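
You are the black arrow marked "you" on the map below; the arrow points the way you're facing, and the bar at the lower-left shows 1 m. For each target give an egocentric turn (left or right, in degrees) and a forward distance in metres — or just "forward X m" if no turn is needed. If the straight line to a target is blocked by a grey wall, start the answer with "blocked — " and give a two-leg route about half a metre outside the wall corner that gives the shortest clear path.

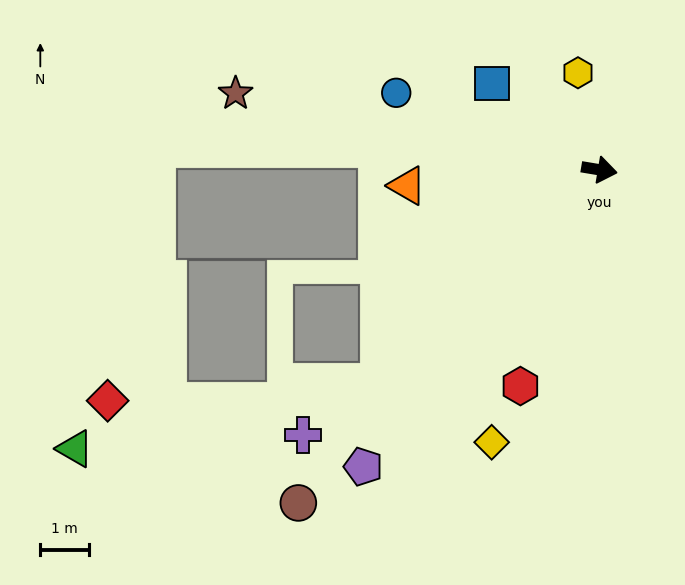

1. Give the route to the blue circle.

turn left 169°, forward 4.5 m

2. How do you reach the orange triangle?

turn right 166°, forward 4.0 m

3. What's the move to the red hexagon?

turn right 101°, forward 4.7 m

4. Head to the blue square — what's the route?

turn left 151°, forward 2.8 m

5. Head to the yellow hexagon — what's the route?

turn left 112°, forward 2.0 m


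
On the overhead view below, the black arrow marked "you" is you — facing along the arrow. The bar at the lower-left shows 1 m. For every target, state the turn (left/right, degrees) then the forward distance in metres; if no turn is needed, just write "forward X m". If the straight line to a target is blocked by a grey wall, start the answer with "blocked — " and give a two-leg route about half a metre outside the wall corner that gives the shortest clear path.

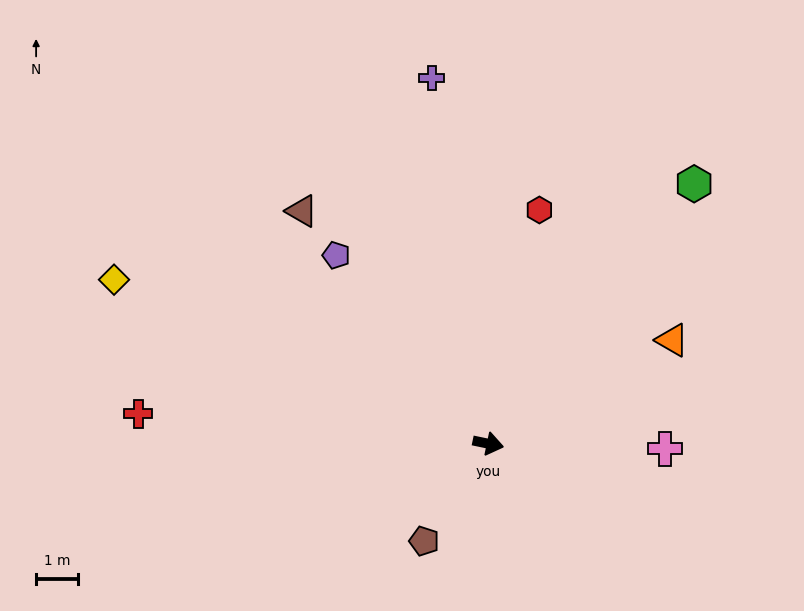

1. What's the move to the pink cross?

turn left 10°, forward 4.2 m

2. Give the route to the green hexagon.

turn left 63°, forward 7.9 m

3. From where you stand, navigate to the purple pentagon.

turn left 141°, forward 5.8 m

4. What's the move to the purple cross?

turn left 111°, forward 8.8 m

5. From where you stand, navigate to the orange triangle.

turn left 41°, forward 5.0 m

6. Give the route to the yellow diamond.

turn left 168°, forward 9.7 m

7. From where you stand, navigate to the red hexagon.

turn left 89°, forward 5.7 m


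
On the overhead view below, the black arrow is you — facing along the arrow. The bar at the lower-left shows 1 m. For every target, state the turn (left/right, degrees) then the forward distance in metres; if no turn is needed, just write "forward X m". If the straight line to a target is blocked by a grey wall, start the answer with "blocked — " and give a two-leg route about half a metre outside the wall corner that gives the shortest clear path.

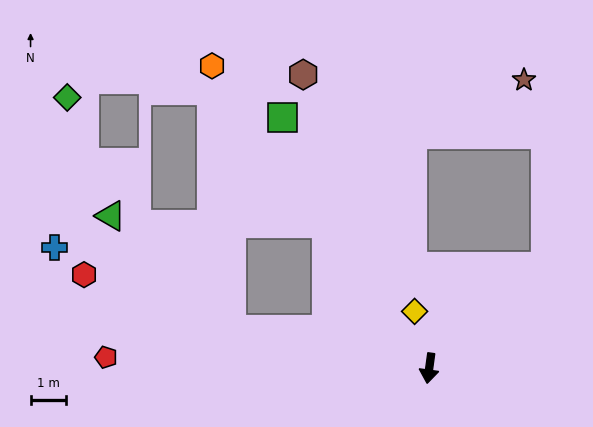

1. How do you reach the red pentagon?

turn right 84°, forward 9.2 m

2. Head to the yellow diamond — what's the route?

turn right 158°, forward 1.7 m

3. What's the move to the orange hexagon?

turn right 137°, forward 10.6 m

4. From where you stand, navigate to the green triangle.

blocked — turn right 93°, forward 5.7 m, then turn right 33°, forward 4.7 m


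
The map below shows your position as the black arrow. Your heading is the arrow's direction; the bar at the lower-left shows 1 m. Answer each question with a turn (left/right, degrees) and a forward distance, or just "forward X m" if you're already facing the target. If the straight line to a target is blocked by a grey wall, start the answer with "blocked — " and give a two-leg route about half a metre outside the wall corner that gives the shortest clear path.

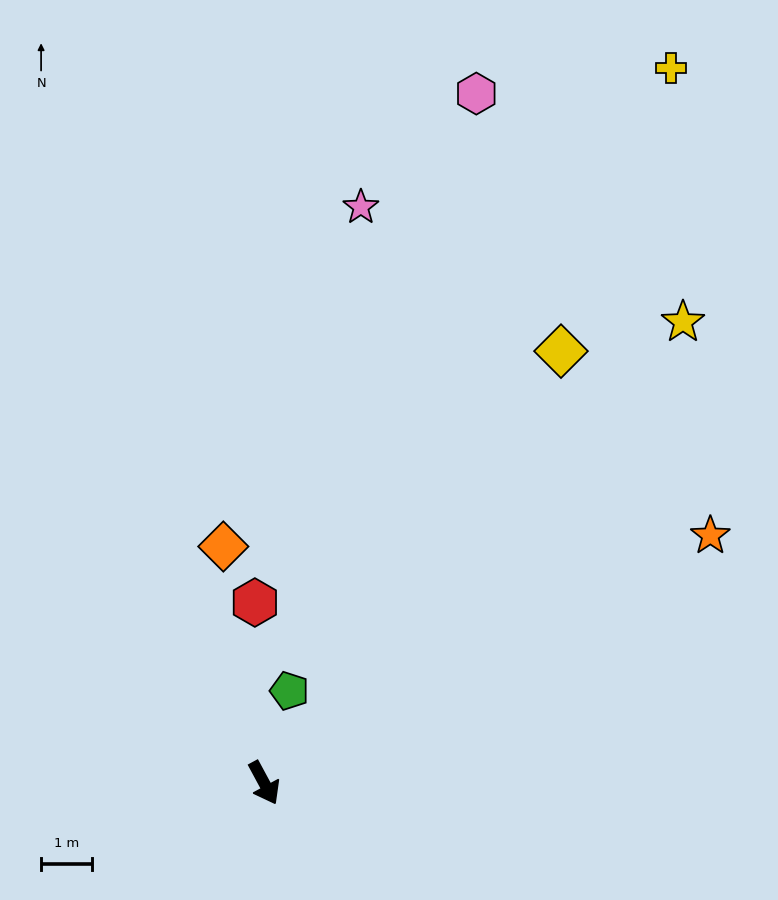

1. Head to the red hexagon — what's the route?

turn left 155°, forward 3.5 m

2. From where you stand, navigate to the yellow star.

turn left 109°, forward 12.2 m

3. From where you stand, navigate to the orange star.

turn left 91°, forward 10.0 m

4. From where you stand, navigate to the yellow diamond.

turn left 117°, forward 10.2 m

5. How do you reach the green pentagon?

turn left 136°, forward 1.9 m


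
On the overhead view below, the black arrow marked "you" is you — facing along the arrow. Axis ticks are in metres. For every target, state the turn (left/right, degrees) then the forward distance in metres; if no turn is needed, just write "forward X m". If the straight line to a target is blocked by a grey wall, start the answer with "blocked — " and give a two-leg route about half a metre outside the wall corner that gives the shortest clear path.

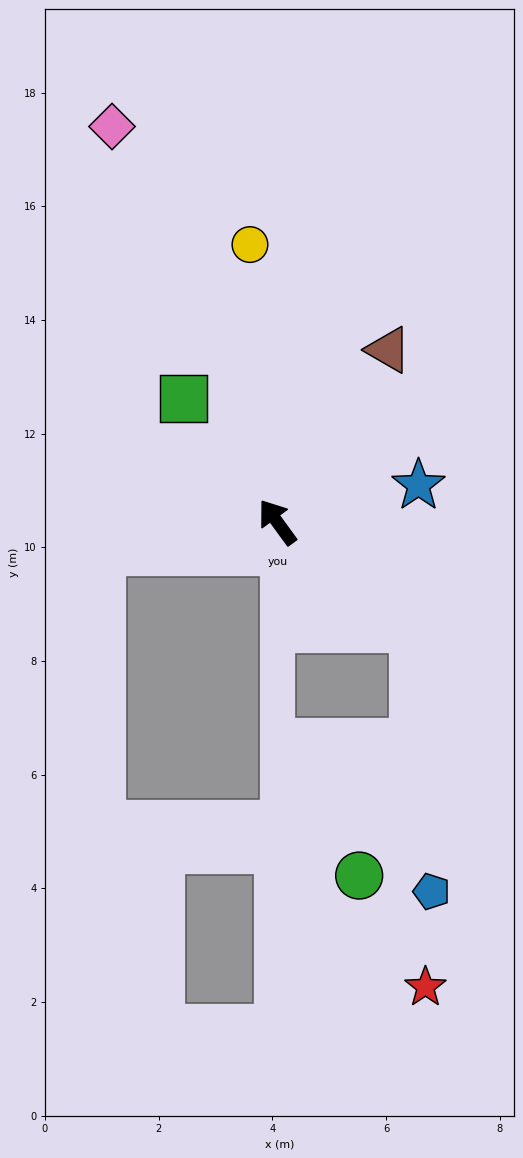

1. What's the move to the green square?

forward 2.7 m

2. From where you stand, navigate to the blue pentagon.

blocked — turn right 164°, forward 3.0 m, then turn right 48°, forward 4.6 m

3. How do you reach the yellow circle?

turn right 30°, forward 4.9 m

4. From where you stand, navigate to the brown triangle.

turn right 69°, forward 3.6 m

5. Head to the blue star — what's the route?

turn right 111°, forward 2.6 m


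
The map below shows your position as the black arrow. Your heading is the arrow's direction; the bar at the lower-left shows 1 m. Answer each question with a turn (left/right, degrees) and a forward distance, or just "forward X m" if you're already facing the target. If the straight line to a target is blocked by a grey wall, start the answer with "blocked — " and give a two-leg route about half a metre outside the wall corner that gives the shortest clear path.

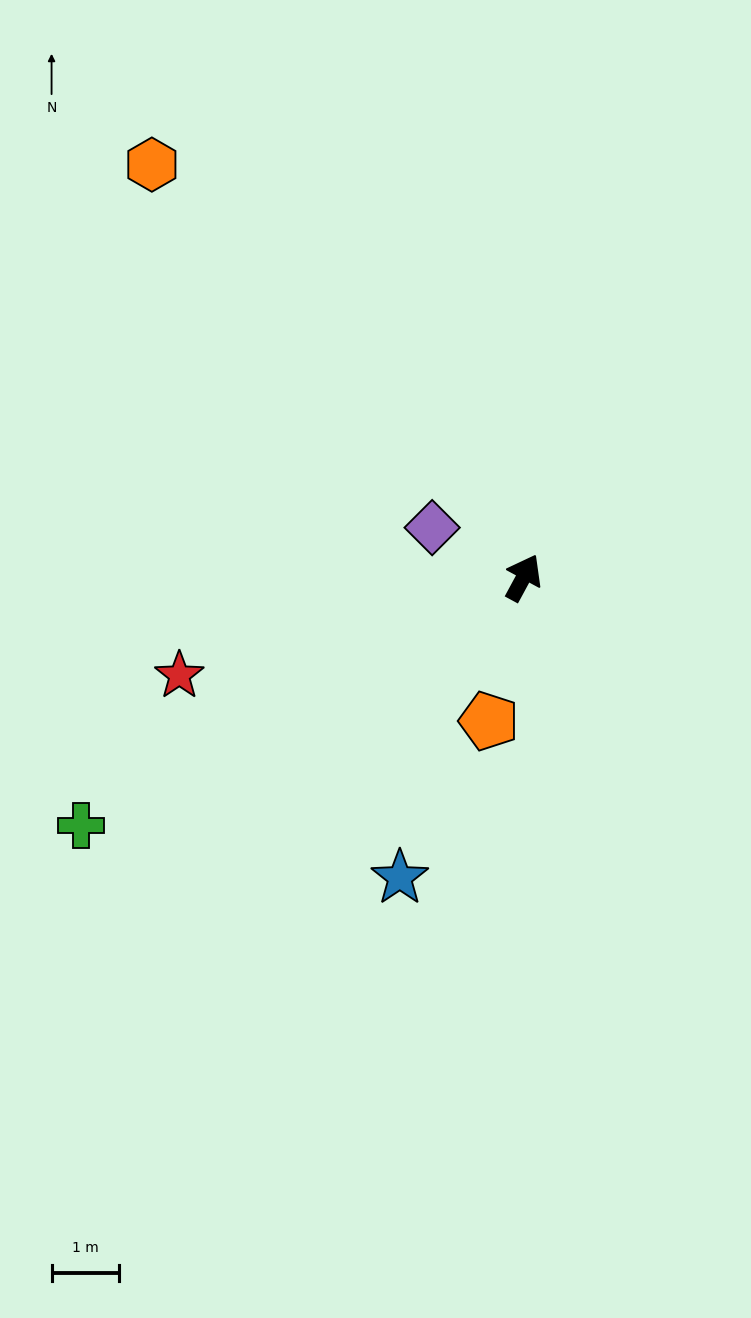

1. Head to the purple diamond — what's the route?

turn left 90°, forward 1.5 m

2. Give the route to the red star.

turn left 134°, forward 5.3 m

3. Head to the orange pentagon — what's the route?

turn right 165°, forward 2.2 m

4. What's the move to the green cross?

turn left 148°, forward 7.5 m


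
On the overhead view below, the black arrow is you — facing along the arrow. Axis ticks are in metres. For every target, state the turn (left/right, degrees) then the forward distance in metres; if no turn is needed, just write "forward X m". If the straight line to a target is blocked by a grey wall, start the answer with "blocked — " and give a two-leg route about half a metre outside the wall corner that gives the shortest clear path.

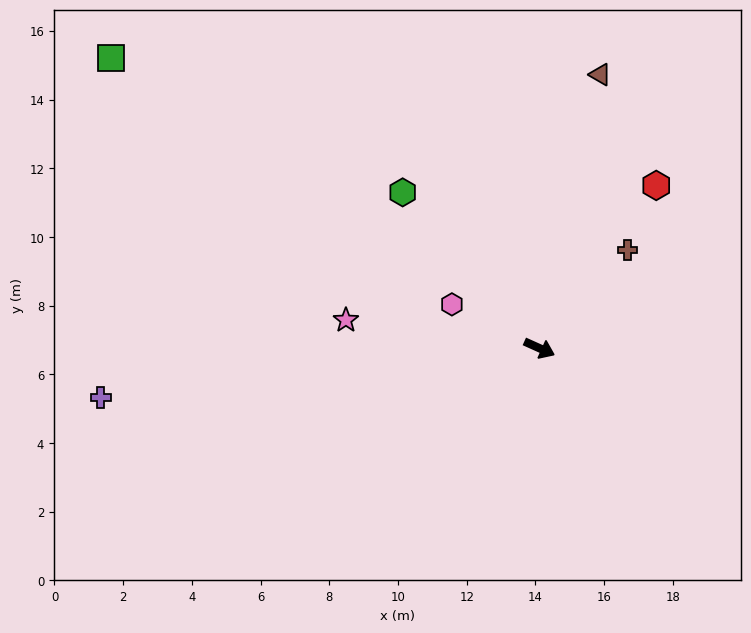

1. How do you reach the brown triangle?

turn left 102°, forward 8.2 m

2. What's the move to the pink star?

turn right 164°, forward 5.7 m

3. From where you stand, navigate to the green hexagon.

turn left 155°, forward 6.0 m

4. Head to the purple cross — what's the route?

turn right 149°, forward 12.9 m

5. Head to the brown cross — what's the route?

turn left 72°, forward 3.8 m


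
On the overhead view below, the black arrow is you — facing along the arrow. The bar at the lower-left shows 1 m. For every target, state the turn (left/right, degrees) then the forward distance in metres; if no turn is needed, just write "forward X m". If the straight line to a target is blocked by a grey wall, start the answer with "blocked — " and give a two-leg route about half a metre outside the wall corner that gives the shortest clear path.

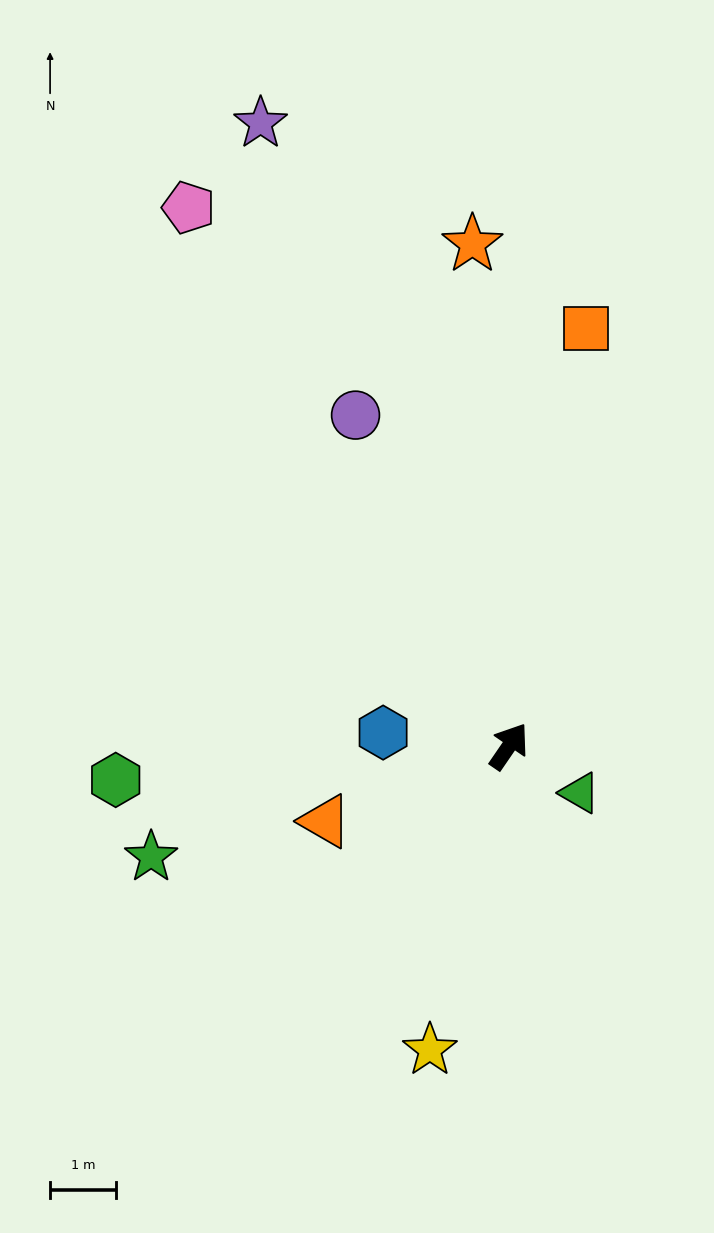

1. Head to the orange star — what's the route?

turn left 39°, forward 7.6 m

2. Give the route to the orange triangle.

turn left 147°, forward 3.0 m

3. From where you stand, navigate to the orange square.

turn left 24°, forward 6.4 m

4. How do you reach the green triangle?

turn right 89°, forward 1.3 m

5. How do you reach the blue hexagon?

turn left 118°, forward 1.9 m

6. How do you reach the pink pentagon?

turn left 65°, forward 9.4 m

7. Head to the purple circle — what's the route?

turn left 59°, forward 5.5 m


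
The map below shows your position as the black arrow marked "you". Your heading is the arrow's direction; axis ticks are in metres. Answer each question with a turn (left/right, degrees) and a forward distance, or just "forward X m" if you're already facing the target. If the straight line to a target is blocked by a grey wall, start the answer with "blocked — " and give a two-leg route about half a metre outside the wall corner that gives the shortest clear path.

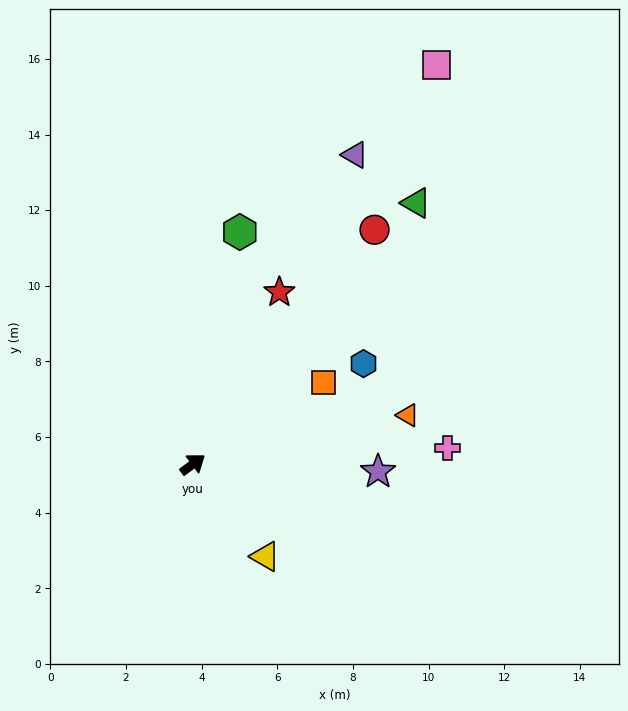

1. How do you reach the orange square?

turn right 5°, forward 4.1 m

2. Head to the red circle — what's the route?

turn left 16°, forward 7.8 m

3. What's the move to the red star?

turn left 27°, forward 5.1 m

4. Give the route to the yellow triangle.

turn right 89°, forward 3.1 m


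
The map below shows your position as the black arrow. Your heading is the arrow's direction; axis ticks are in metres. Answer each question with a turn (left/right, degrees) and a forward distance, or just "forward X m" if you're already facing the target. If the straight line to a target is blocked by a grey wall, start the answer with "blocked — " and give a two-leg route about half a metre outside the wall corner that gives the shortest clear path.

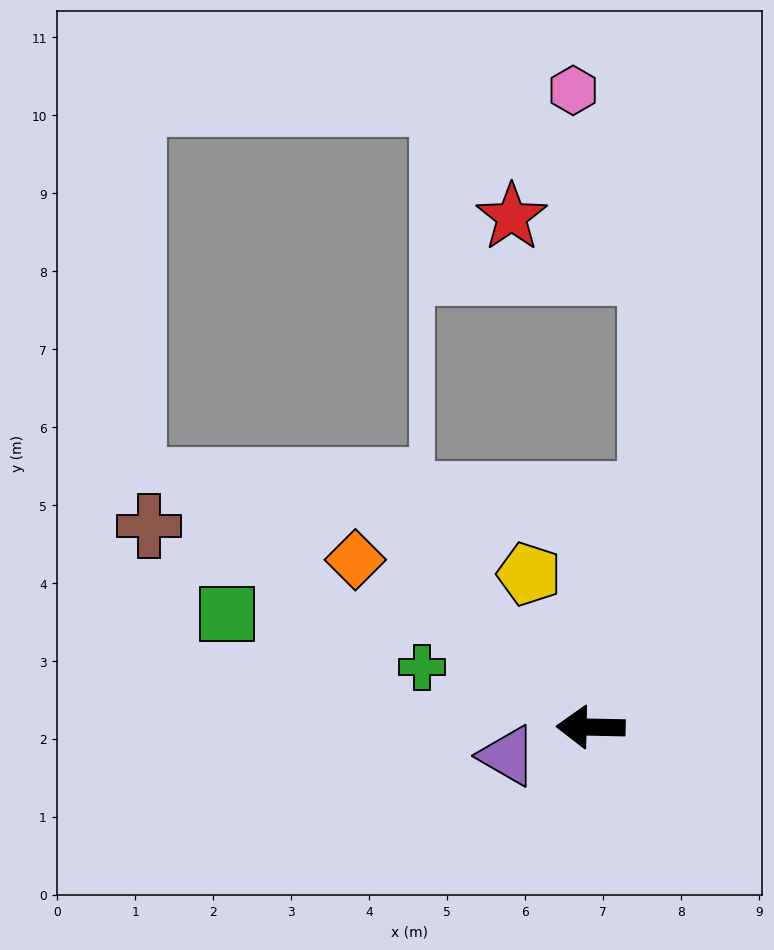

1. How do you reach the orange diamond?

turn right 34°, forward 3.7 m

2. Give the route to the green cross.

turn right 18°, forward 2.3 m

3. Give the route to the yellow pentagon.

turn right 67°, forward 2.1 m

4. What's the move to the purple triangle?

turn left 20°, forward 1.1 m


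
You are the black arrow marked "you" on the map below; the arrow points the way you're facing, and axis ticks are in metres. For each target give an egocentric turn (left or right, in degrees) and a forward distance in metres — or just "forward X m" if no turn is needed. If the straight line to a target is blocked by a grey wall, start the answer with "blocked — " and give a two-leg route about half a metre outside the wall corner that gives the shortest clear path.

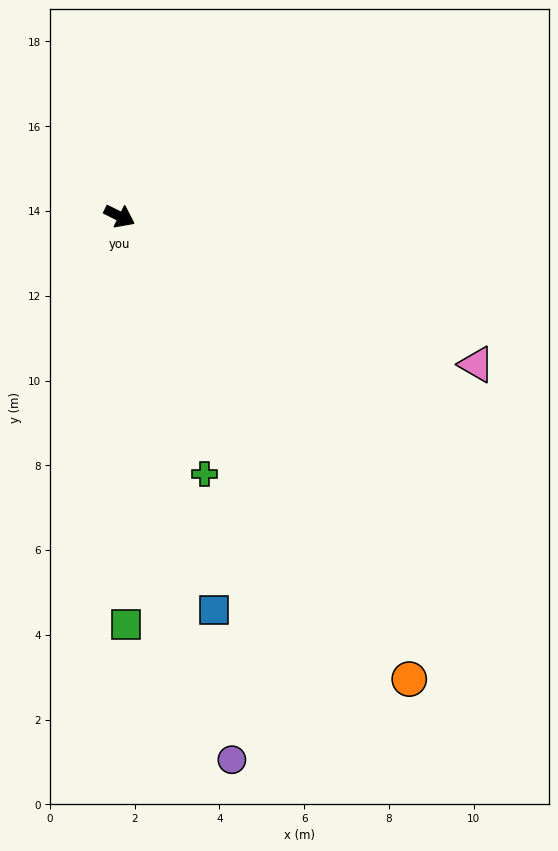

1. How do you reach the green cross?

turn right 45°, forward 6.4 m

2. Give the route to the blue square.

turn right 50°, forward 9.6 m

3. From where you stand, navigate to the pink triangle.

turn left 4°, forward 9.1 m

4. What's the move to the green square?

turn right 63°, forward 9.6 m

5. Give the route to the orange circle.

turn right 32°, forward 12.9 m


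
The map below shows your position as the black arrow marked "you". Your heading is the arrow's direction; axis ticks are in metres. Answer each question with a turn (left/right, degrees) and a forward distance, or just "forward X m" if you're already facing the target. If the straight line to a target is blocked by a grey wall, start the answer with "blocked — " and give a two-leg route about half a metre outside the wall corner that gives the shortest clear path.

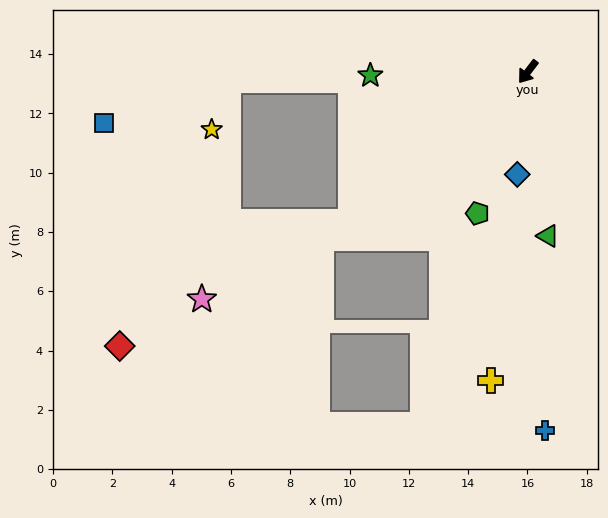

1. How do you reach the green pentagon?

turn left 18°, forward 5.1 m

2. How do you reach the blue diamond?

turn left 32°, forward 3.5 m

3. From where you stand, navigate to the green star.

turn right 51°, forward 5.3 m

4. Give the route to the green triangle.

turn left 44°, forward 5.6 m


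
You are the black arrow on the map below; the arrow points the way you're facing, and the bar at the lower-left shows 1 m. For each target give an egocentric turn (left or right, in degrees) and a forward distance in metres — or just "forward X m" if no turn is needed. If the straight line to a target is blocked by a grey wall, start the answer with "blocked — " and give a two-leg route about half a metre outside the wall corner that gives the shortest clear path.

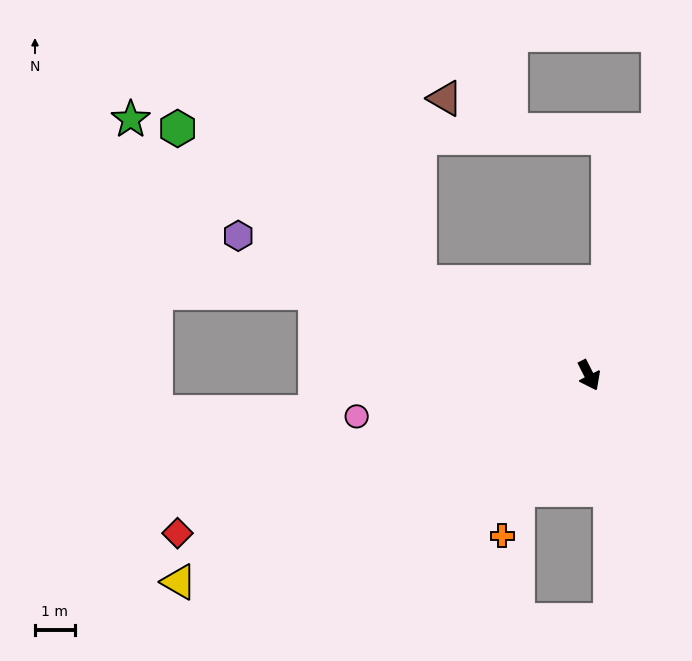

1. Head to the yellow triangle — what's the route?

turn right 90°, forward 11.6 m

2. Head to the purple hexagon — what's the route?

turn right 139°, forward 9.5 m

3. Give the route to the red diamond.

turn right 96°, forward 11.1 m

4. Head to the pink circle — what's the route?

turn right 107°, forward 5.9 m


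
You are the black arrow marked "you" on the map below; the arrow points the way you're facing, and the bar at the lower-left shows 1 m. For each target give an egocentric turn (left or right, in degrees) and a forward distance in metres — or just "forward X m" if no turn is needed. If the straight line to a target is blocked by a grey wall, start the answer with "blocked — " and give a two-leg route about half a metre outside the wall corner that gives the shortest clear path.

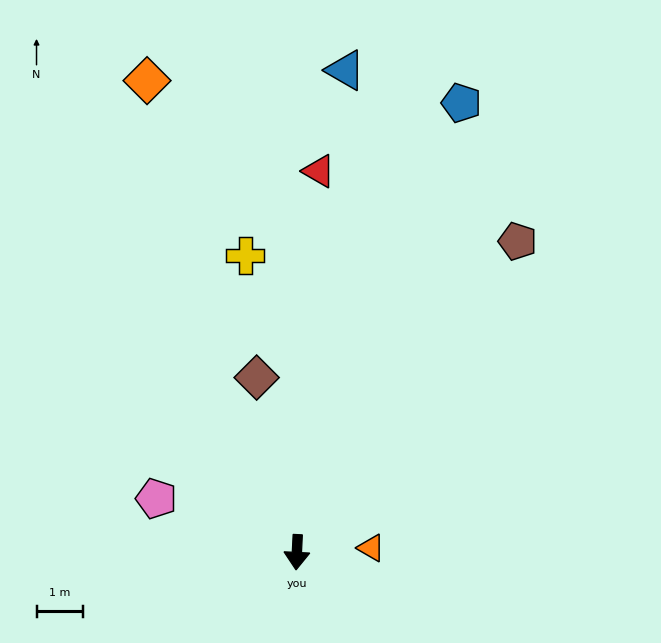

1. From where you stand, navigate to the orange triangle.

turn left 96°, forward 1.6 m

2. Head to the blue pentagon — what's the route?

turn left 163°, forward 10.4 m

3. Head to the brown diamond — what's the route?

turn right 164°, forward 3.9 m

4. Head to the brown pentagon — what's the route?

turn left 147°, forward 8.3 m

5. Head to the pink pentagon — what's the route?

turn right 108°, forward 3.3 m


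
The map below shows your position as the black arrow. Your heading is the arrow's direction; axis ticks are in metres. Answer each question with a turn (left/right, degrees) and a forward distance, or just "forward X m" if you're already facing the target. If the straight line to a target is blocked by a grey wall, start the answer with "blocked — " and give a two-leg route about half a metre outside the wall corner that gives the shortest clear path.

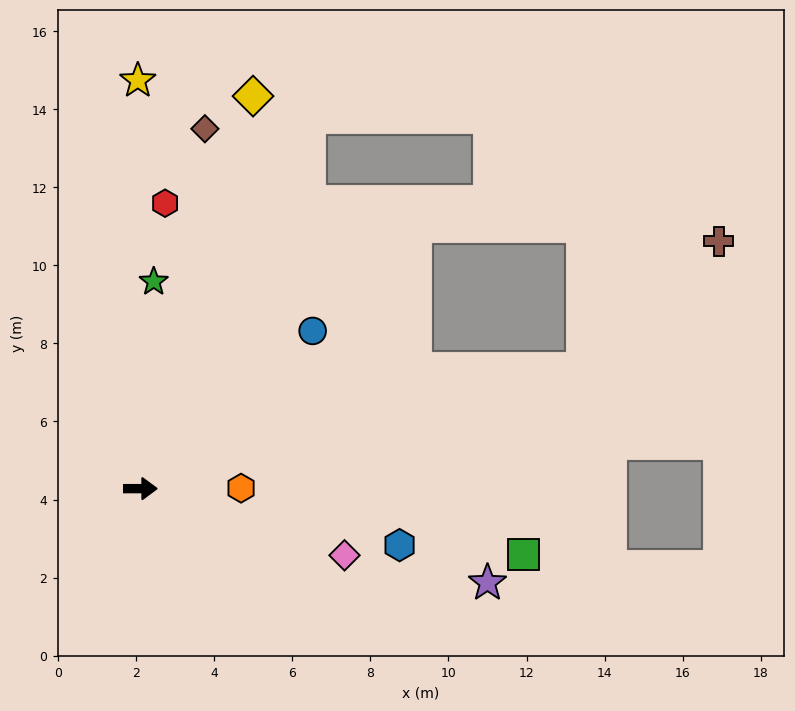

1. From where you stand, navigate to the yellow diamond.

turn left 74°, forward 10.5 m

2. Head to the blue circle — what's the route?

turn left 42°, forward 6.0 m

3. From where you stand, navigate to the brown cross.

blocked — turn left 15°, forward 11.7 m, then turn left 28°, forward 4.8 m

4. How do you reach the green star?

turn left 86°, forward 5.3 m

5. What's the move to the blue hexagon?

turn right 12°, forward 6.8 m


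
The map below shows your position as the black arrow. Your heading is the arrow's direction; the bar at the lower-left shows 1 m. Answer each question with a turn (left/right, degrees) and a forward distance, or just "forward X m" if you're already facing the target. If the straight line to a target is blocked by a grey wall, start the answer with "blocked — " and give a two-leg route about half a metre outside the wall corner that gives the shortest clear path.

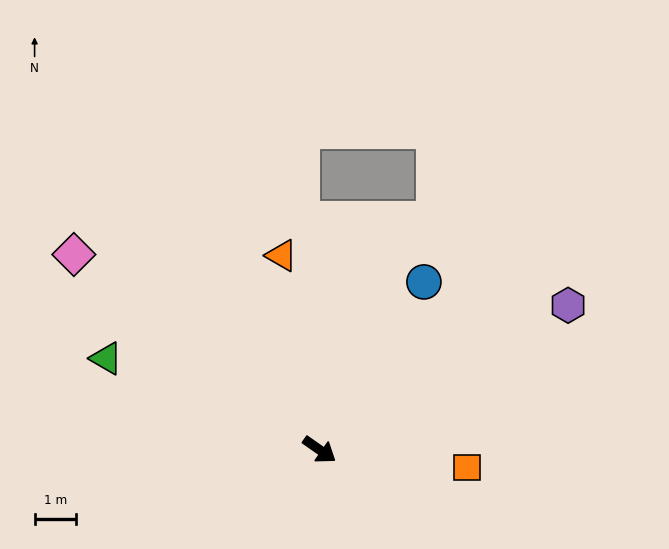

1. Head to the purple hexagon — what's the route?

turn left 65°, forward 6.9 m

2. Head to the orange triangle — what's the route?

turn left 136°, forward 4.8 m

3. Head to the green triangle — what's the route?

turn right 168°, forward 5.6 m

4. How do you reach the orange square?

turn left 28°, forward 3.6 m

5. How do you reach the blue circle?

turn left 93°, forward 4.8 m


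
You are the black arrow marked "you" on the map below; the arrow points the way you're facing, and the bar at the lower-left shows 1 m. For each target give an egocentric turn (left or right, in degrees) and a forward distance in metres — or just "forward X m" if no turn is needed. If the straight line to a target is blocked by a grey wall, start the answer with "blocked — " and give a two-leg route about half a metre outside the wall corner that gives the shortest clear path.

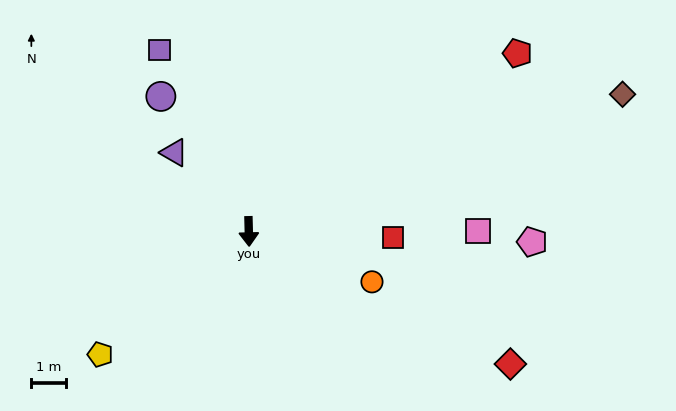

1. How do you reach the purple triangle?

turn right 138°, forward 3.1 m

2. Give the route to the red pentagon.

turn left 122°, forward 9.3 m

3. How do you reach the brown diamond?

turn left 109°, forward 11.5 m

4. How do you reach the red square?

turn left 86°, forward 4.2 m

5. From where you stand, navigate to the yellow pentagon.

turn right 52°, forward 5.6 m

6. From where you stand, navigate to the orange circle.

turn left 66°, forward 3.8 m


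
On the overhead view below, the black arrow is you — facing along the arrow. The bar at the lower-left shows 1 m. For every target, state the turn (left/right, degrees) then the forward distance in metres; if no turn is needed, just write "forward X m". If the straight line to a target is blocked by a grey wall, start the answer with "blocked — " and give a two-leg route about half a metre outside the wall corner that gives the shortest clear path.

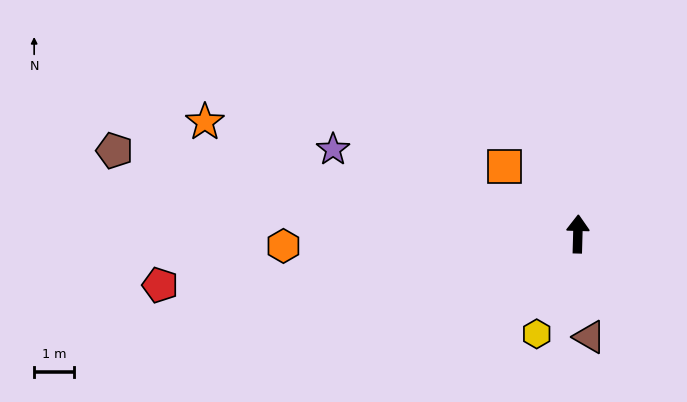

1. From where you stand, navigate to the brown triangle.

turn right 172°, forward 2.6 m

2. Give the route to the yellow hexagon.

turn left 159°, forward 2.7 m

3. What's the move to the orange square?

turn left 49°, forward 2.5 m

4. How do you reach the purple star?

turn left 73°, forward 6.5 m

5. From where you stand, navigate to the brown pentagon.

turn left 81°, forward 11.8 m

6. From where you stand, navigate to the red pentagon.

turn left 99°, forward 10.5 m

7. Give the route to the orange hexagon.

turn left 94°, forward 7.4 m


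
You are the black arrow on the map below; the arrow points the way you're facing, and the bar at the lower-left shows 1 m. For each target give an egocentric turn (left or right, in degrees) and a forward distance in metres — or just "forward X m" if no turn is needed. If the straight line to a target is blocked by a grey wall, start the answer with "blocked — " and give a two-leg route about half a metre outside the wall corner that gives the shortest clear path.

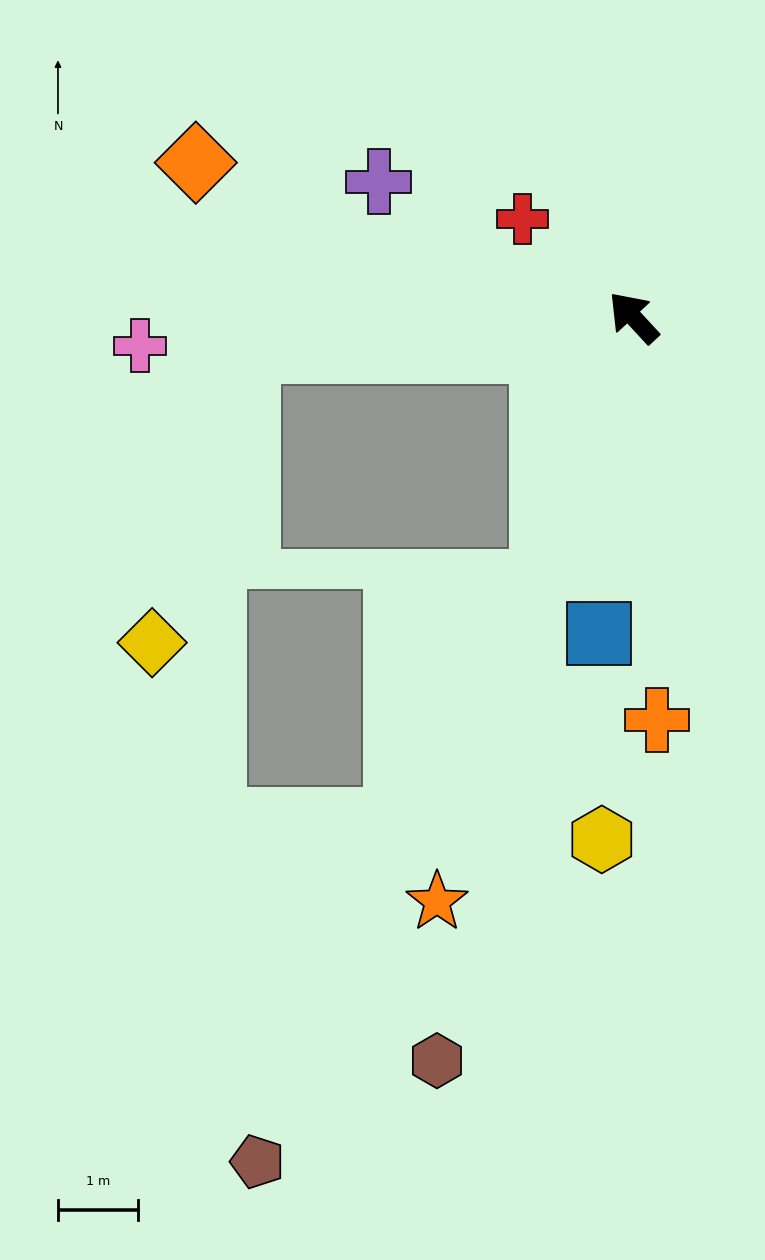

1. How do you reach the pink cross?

turn left 51°, forward 6.2 m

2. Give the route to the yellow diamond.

blocked — turn left 52°, forward 4.9 m, then turn left 68°, forward 3.9 m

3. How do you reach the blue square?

turn left 131°, forward 4.0 m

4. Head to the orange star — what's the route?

turn left 119°, forward 7.7 m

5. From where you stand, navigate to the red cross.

turn left 6°, forward 1.9 m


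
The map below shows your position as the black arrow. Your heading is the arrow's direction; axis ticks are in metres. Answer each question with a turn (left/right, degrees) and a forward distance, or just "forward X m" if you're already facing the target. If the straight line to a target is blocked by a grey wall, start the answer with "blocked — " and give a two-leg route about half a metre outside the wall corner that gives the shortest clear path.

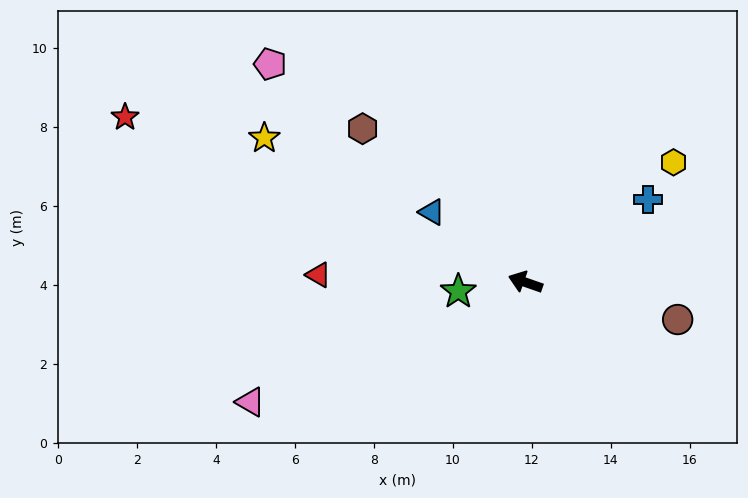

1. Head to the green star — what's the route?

turn left 27°, forward 1.7 m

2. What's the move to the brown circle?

turn right 174°, forward 4.0 m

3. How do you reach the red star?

turn right 3°, forward 11.0 m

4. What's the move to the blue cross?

turn right 127°, forward 3.7 m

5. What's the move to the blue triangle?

turn right 18°, forward 3.0 m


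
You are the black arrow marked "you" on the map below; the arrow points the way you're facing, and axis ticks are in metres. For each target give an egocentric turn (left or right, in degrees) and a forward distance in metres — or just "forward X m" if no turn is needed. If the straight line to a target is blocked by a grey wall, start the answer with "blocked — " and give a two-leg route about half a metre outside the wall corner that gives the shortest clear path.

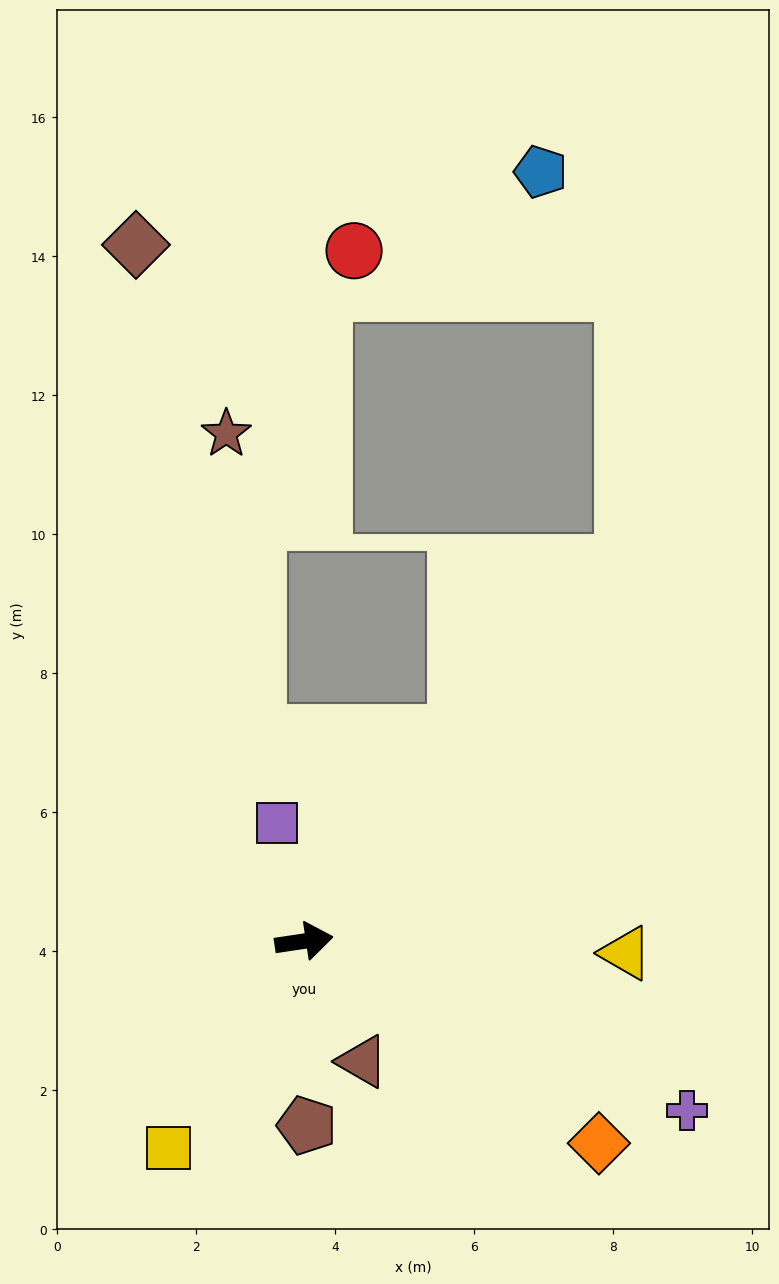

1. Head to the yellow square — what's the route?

turn right 132°, forward 3.6 m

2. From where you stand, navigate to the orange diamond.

turn right 43°, forward 5.1 m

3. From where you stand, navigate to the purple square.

turn left 94°, forward 1.7 m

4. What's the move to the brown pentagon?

turn right 98°, forward 2.7 m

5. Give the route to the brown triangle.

turn right 73°, forward 1.9 m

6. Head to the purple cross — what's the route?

turn right 32°, forward 6.0 m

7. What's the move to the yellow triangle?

turn right 11°, forward 4.6 m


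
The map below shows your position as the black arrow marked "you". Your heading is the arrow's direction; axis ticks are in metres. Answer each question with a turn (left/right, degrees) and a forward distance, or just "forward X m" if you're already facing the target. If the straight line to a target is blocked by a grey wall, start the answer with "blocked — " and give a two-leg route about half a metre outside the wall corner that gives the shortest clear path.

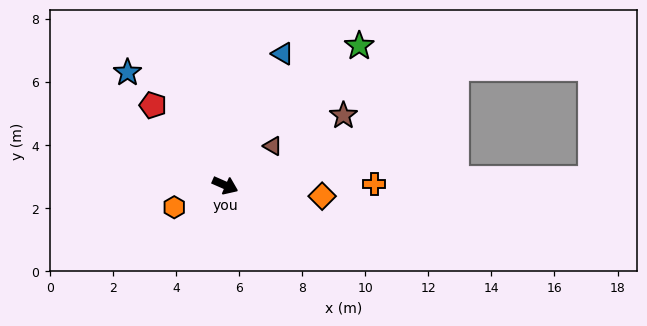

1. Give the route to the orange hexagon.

turn right 133°, forward 1.8 m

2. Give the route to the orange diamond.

turn left 17°, forward 3.1 m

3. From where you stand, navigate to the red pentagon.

turn left 156°, forward 3.4 m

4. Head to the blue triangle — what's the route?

turn left 90°, forward 4.6 m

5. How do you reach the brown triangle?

turn left 63°, forward 2.0 m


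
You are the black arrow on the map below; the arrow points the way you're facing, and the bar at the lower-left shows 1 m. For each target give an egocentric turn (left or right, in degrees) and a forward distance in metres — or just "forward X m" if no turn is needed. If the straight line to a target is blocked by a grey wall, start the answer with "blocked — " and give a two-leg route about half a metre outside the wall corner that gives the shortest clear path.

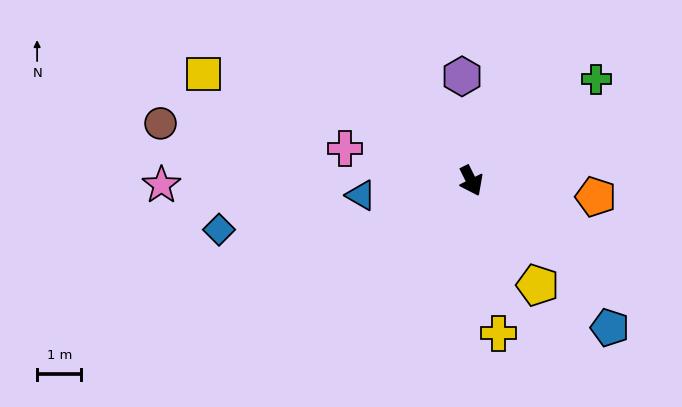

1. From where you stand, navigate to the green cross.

turn left 103°, forward 3.6 m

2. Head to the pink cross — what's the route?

turn right 131°, forward 2.9 m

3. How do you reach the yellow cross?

turn right 16°, forward 3.5 m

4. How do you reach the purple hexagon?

turn left 159°, forward 2.4 m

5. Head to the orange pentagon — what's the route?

turn left 56°, forward 2.8 m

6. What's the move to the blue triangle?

turn right 109°, forward 2.5 m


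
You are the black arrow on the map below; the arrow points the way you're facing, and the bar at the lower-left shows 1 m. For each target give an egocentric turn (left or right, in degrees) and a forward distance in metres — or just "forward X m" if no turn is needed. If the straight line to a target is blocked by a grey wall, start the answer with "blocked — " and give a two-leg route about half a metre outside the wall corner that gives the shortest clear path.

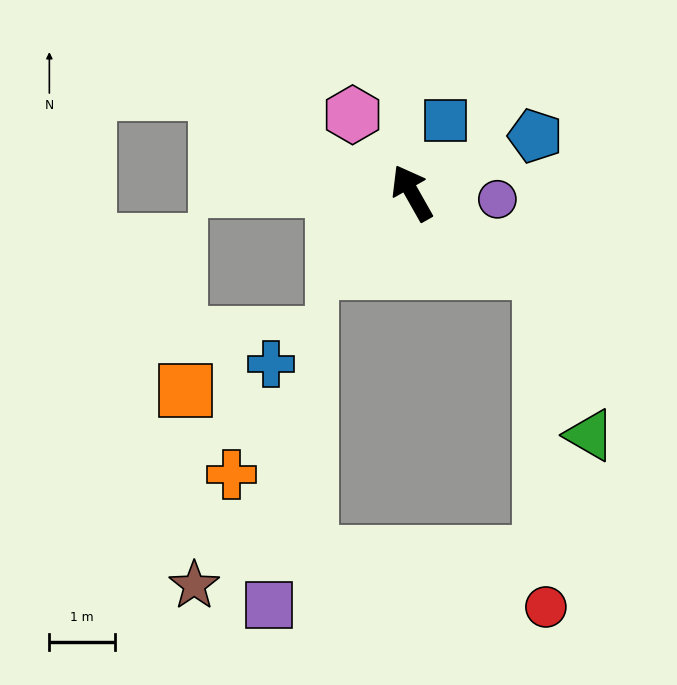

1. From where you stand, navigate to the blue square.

turn right 54°, forward 1.2 m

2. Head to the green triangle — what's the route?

blocked — turn right 151°, forward 2.3 m, then turn right 42°, forward 2.6 m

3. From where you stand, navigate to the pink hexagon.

turn left 8°, forward 1.5 m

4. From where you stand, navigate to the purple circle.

turn right 124°, forward 1.3 m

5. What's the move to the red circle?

blocked — turn right 151°, forward 2.3 m, then turn right 58°, forward 5.1 m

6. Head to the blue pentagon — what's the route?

turn right 95°, forward 2.1 m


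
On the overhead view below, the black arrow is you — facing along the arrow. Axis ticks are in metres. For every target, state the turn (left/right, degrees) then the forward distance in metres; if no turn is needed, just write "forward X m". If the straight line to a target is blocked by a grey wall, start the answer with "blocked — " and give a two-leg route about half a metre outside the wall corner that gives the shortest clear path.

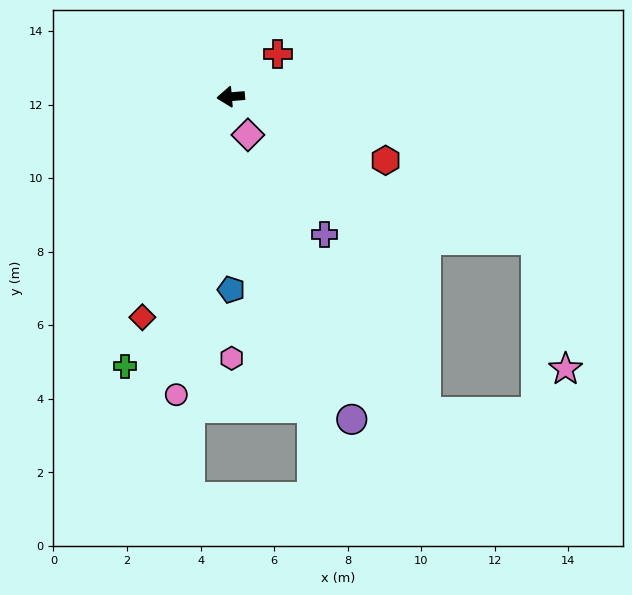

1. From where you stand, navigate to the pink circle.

turn left 75°, forward 8.2 m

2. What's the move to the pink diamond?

turn left 109°, forward 1.1 m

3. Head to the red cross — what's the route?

turn right 143°, forward 1.7 m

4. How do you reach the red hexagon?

turn left 153°, forward 4.6 m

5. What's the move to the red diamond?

turn left 63°, forward 6.5 m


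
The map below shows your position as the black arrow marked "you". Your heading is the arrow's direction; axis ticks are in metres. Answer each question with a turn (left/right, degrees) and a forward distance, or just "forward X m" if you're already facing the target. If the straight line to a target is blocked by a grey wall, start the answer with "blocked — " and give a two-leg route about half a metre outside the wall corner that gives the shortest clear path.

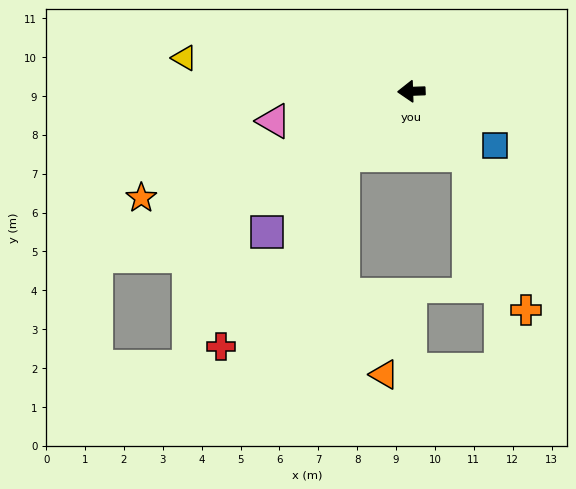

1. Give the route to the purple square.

turn left 42°, forward 5.2 m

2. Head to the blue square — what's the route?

turn left 145°, forward 2.6 m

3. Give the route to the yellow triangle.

turn right 10°, forward 5.9 m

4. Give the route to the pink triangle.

turn left 10°, forward 3.6 m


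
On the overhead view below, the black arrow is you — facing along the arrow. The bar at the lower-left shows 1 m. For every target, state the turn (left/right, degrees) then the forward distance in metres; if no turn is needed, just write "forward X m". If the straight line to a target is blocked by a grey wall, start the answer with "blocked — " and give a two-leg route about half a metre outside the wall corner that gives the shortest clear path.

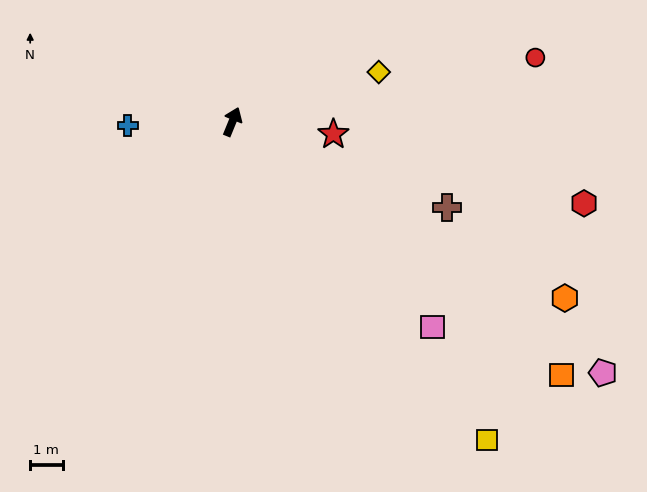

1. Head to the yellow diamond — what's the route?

turn right 49°, forward 4.8 m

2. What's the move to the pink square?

turn right 113°, forward 8.9 m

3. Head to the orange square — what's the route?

turn right 105°, forward 12.8 m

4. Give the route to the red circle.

turn right 56°, forward 9.6 m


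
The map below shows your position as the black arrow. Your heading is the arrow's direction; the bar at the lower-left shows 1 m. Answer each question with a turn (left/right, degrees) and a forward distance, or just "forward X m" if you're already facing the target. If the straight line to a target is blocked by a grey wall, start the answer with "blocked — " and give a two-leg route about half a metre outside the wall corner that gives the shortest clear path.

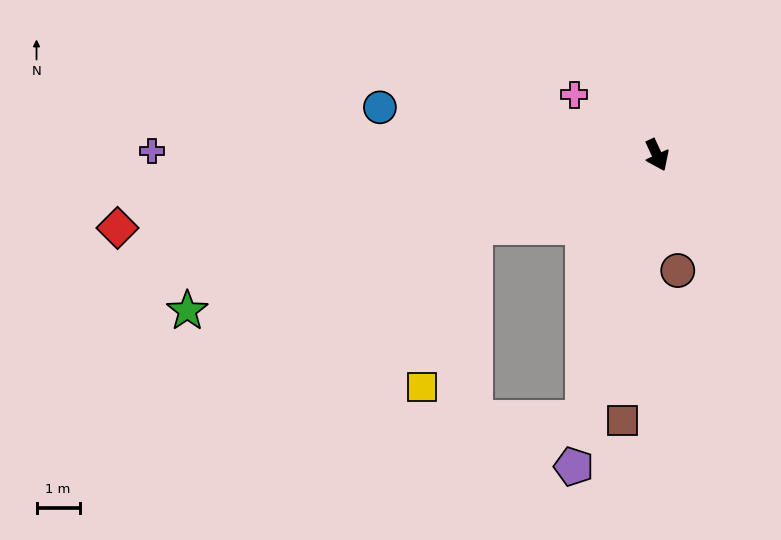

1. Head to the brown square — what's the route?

turn right 32°, forward 6.2 m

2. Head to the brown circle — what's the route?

turn right 15°, forward 2.7 m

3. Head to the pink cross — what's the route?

turn right 151°, forward 2.4 m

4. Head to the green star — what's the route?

turn right 97°, forward 11.4 m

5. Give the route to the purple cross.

turn right 115°, forward 11.7 m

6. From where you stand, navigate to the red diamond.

turn right 107°, forward 12.6 m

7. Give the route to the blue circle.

turn right 125°, forward 6.5 m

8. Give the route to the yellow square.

blocked — turn right 94°, forward 4.5 m, then turn left 51°, forward 3.9 m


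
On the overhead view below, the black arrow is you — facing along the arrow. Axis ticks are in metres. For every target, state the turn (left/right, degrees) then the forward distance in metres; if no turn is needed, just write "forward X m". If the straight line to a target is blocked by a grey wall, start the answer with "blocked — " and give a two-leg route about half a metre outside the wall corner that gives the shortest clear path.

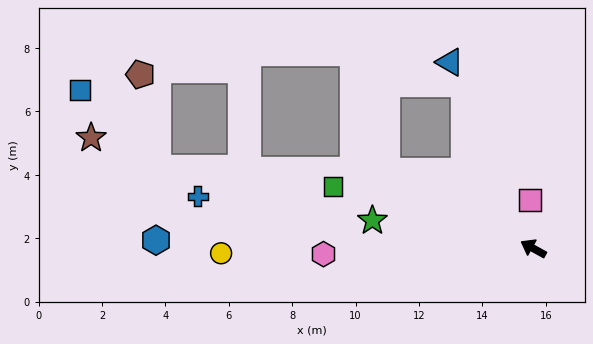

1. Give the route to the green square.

turn left 12°, forward 6.6 m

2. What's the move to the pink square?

turn right 57°, forward 1.5 m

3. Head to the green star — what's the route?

turn left 19°, forward 5.2 m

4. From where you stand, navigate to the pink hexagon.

turn left 31°, forward 6.6 m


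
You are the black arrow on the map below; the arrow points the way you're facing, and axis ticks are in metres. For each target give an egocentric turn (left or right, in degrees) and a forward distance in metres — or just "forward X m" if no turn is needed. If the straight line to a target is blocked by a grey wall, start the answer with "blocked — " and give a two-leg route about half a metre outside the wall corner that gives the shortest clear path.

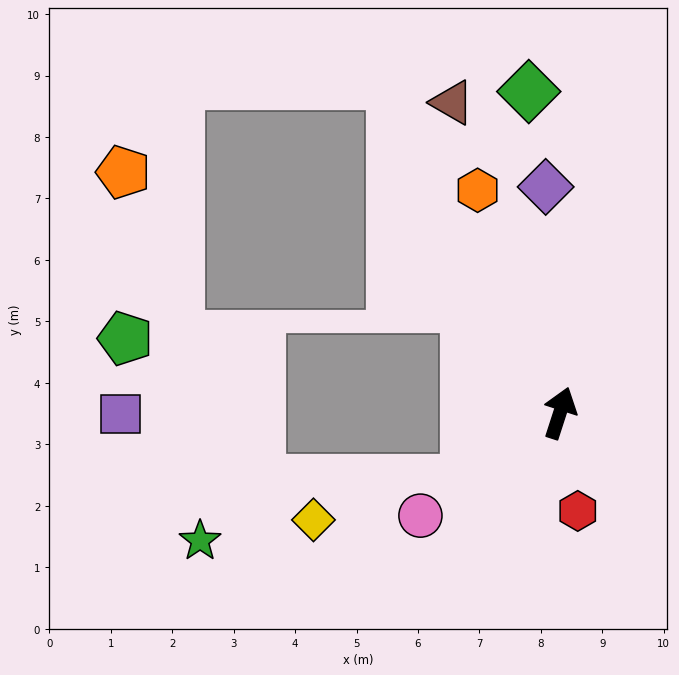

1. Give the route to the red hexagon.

turn right 152°, forward 1.6 m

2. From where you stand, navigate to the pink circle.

turn left 144°, forward 2.8 m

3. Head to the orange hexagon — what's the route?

turn left 38°, forward 3.9 m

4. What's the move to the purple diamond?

turn left 22°, forward 3.7 m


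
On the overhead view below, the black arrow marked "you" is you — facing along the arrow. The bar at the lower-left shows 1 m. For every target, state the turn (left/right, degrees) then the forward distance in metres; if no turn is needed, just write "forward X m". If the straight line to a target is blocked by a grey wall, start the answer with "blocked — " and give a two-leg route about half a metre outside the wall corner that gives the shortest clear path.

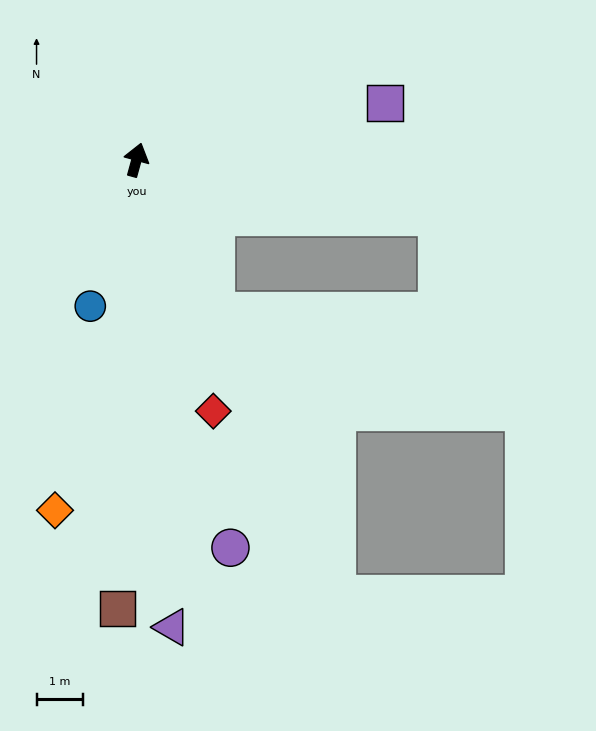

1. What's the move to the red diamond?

turn right 148°, forward 5.7 m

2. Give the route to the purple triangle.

turn right 160°, forward 10.2 m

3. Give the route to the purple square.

turn right 62°, forward 5.5 m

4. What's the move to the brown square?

turn right 167°, forward 9.7 m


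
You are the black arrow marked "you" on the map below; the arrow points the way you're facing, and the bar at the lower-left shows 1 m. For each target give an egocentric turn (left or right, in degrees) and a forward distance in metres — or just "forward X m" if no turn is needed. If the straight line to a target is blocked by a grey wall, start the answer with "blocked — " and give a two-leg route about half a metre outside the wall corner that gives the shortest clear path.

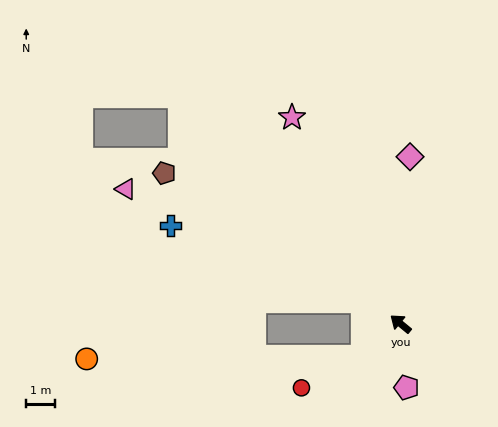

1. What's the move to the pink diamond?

turn right 54°, forward 5.8 m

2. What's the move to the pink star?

turn right 23°, forward 8.0 m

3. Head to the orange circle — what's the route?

blocked — turn left 81°, forward 1.7 m, then turn right 41°, forward 9.6 m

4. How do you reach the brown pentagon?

turn left 7°, forward 9.7 m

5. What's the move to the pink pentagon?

turn left 135°, forward 2.2 m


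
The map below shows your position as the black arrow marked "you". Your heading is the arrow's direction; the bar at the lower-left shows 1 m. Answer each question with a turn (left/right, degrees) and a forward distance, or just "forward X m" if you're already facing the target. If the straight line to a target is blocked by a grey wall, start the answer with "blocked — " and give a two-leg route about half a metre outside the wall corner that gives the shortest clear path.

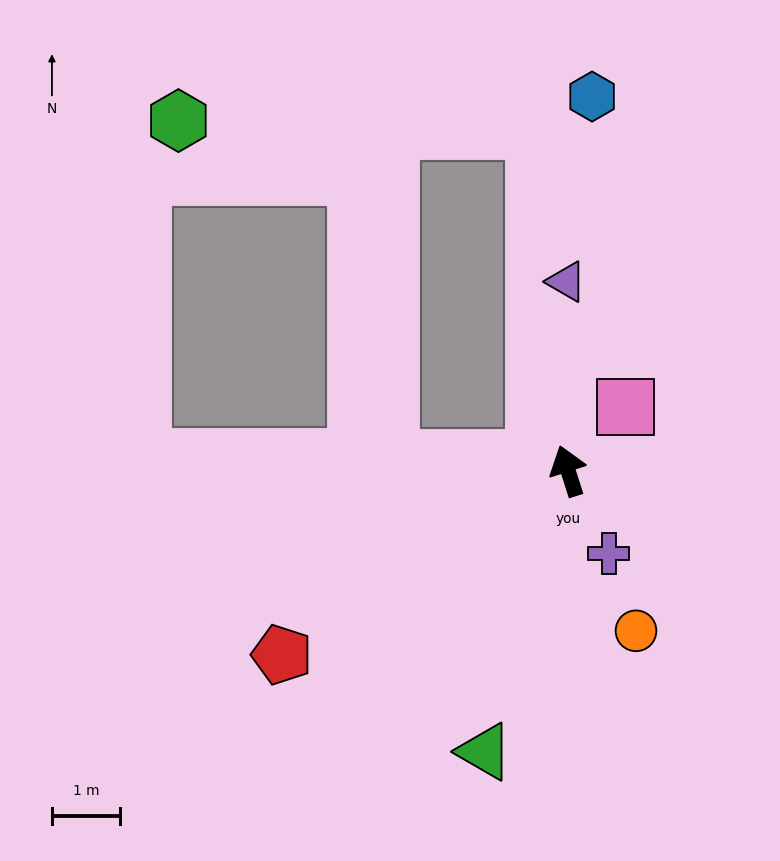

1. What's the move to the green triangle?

turn left 146°, forward 4.3 m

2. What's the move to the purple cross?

turn right 172°, forward 1.3 m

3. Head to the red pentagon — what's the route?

turn left 105°, forward 5.0 m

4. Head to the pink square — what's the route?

turn right 60°, forward 1.3 m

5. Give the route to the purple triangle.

turn right 17°, forward 2.8 m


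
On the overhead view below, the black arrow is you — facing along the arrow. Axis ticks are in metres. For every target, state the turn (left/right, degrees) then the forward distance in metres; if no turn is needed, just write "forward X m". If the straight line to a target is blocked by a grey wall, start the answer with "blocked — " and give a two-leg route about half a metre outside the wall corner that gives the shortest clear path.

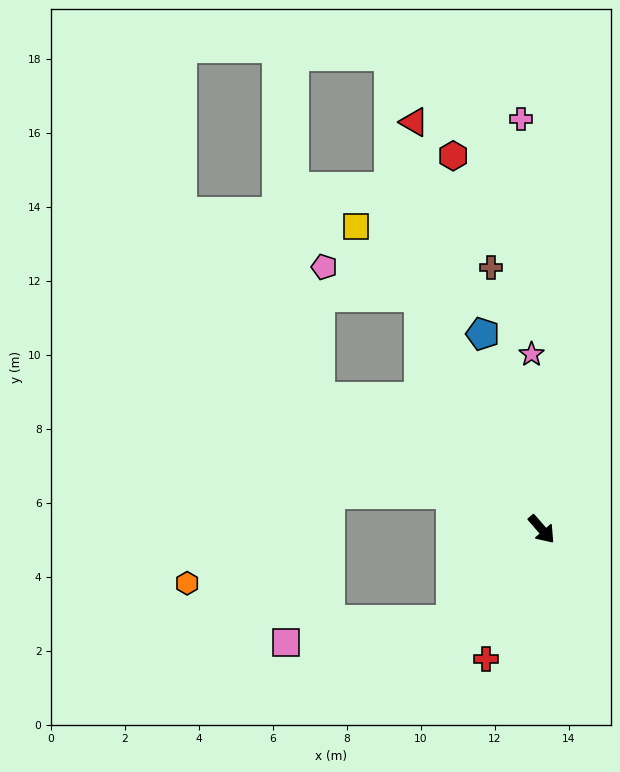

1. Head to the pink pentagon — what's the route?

blocked — turn left 167°, forward 7.1 m, then turn left 45°, forward 2.7 m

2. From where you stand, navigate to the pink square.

blocked — turn right 85°, forward 3.5 m, then turn right 38°, forward 4.5 m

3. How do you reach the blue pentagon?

turn left 156°, forward 5.5 m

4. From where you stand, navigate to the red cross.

turn right 64°, forward 3.8 m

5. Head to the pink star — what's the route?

turn left 142°, forward 4.7 m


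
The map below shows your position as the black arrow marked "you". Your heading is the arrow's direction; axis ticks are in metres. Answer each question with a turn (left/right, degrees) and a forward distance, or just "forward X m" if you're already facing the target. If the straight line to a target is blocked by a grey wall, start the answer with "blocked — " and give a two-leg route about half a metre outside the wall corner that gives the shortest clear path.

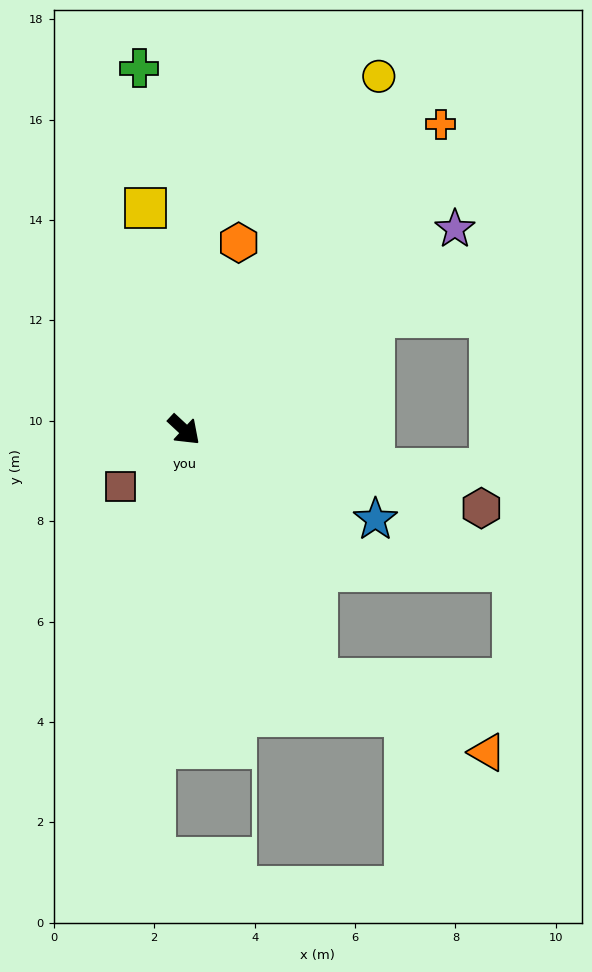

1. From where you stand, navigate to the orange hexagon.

turn left 117°, forward 3.9 m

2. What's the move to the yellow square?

turn left 143°, forward 4.5 m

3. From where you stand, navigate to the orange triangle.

blocked — turn right 19°, forward 5.6 m, then turn left 39°, forward 3.7 m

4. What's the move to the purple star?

turn left 79°, forward 6.7 m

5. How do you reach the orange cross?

turn left 93°, forward 7.9 m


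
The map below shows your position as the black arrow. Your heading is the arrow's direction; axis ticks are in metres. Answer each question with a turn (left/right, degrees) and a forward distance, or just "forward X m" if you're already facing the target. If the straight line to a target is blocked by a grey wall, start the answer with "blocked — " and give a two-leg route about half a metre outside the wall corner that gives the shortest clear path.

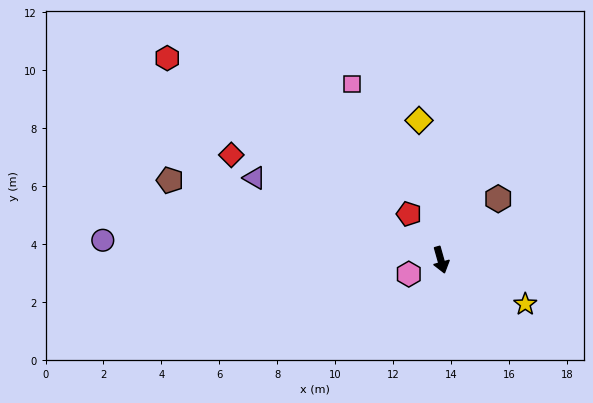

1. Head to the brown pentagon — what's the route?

turn right 122°, forward 9.7 m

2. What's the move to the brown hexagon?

turn left 121°, forward 2.9 m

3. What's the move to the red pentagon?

turn right 161°, forward 1.9 m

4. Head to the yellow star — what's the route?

turn left 47°, forward 3.3 m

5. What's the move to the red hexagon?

turn right 142°, forward 11.7 m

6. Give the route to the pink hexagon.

turn right 82°, forward 1.2 m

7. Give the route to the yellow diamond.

turn left 173°, forward 4.9 m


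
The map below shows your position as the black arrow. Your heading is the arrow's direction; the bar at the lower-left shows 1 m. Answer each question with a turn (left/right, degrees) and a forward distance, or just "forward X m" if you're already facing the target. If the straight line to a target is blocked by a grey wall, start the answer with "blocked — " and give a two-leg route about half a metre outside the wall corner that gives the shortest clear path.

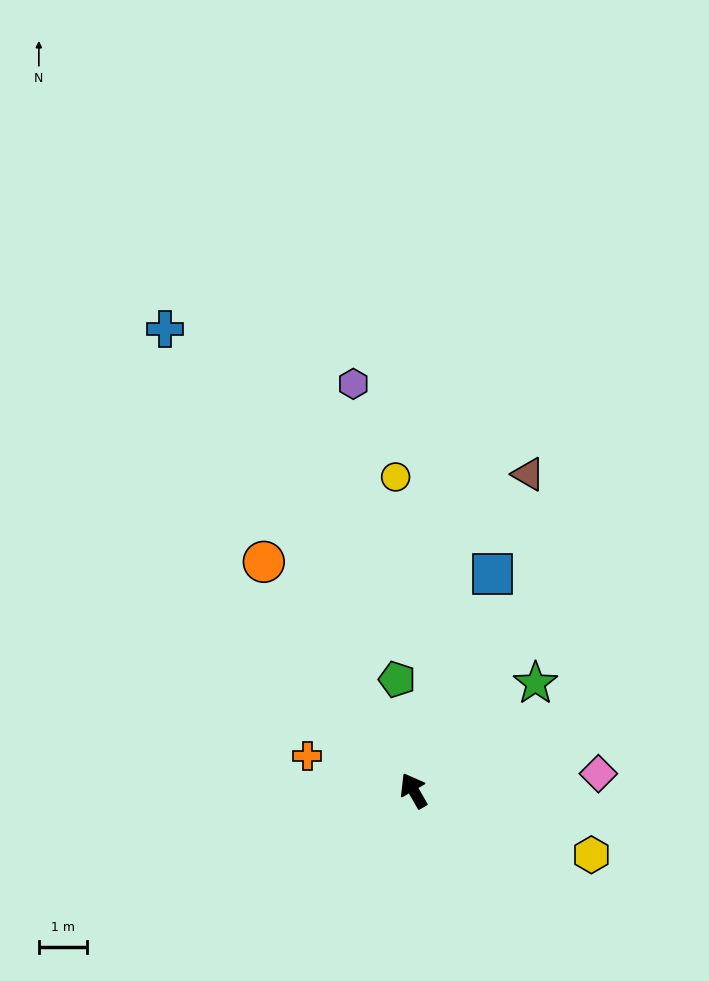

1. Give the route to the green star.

turn right 79°, forward 3.4 m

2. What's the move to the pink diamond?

turn right 115°, forward 3.9 m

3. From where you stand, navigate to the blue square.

turn right 50°, forward 4.8 m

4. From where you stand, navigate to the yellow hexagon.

turn right 140°, forward 3.9 m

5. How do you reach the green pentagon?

turn right 22°, forward 2.3 m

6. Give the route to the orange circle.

turn left 3°, forward 5.7 m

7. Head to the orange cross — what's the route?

turn left 42°, forward 2.3 m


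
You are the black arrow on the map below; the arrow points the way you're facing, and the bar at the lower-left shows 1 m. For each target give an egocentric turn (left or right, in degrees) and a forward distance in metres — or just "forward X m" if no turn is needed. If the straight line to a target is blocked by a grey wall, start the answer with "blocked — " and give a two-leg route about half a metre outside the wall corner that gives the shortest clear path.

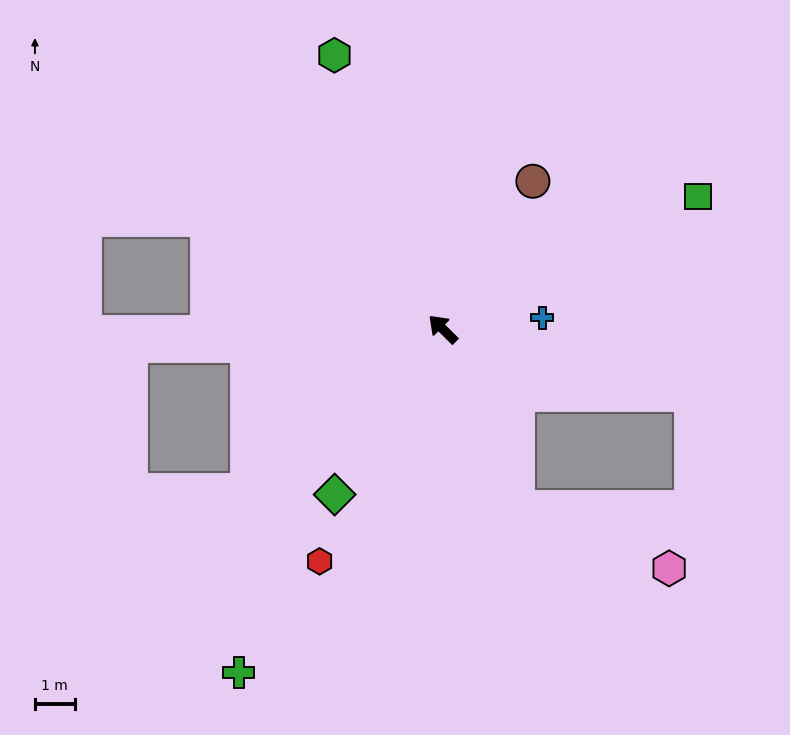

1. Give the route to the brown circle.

turn right 77°, forward 4.4 m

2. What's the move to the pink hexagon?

blocked — turn left 158°, forward 4.9 m, then turn left 45°, forward 4.1 m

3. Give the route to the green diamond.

turn left 101°, forward 5.0 m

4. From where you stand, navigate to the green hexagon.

turn right 24°, forward 7.4 m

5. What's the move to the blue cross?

turn right 129°, forward 2.5 m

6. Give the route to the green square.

turn right 108°, forward 7.2 m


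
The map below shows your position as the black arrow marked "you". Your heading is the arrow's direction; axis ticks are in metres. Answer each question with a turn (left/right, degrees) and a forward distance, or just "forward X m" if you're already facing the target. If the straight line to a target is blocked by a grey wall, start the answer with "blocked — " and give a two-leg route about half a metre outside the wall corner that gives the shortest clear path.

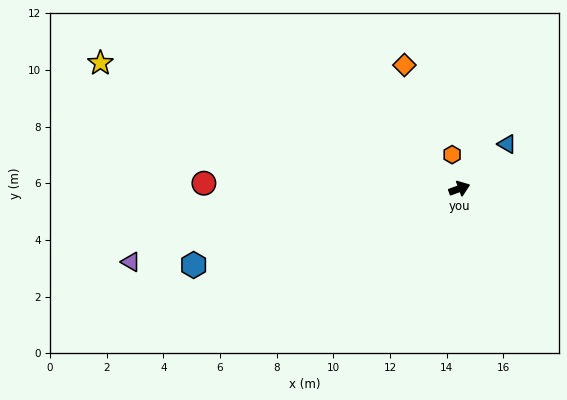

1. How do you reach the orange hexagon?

turn left 82°, forward 1.2 m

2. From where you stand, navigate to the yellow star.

turn left 141°, forward 13.4 m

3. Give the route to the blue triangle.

turn left 23°, forward 2.3 m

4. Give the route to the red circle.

turn left 159°, forward 9.0 m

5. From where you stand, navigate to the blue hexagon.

turn left 176°, forward 9.8 m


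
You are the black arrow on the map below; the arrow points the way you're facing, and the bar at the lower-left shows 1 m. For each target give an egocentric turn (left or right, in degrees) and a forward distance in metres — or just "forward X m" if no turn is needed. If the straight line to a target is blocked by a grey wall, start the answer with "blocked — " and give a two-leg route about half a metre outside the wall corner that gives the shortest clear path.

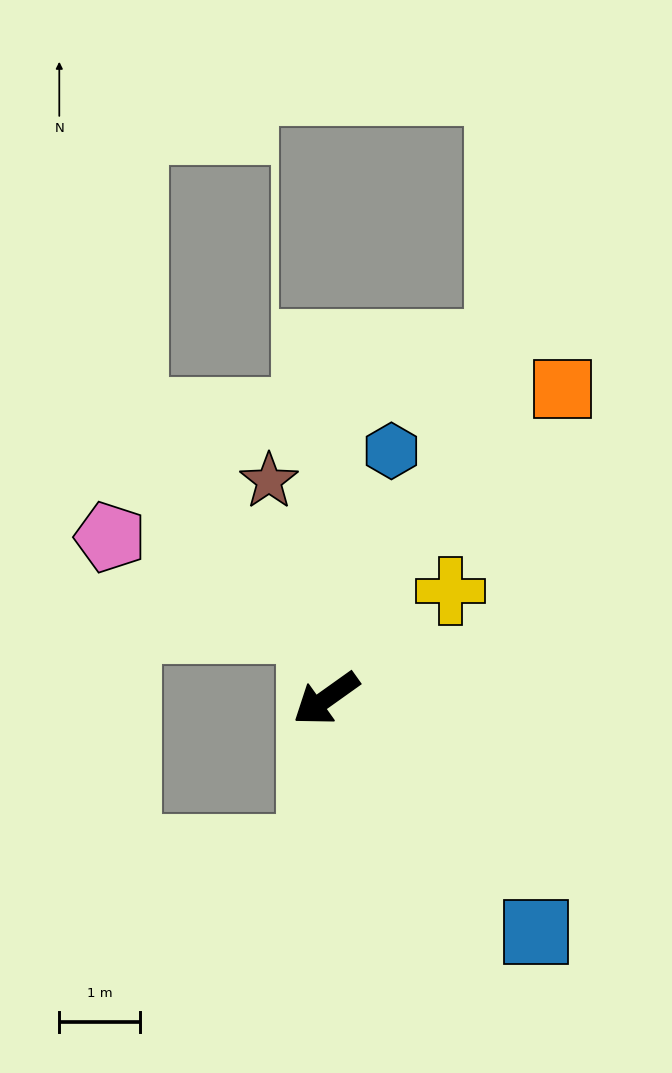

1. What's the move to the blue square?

turn left 97°, forward 3.9 m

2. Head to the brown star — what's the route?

turn right 111°, forward 2.8 m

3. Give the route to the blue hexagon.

turn right 140°, forward 3.2 m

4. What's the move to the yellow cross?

turn right 175°, forward 2.0 m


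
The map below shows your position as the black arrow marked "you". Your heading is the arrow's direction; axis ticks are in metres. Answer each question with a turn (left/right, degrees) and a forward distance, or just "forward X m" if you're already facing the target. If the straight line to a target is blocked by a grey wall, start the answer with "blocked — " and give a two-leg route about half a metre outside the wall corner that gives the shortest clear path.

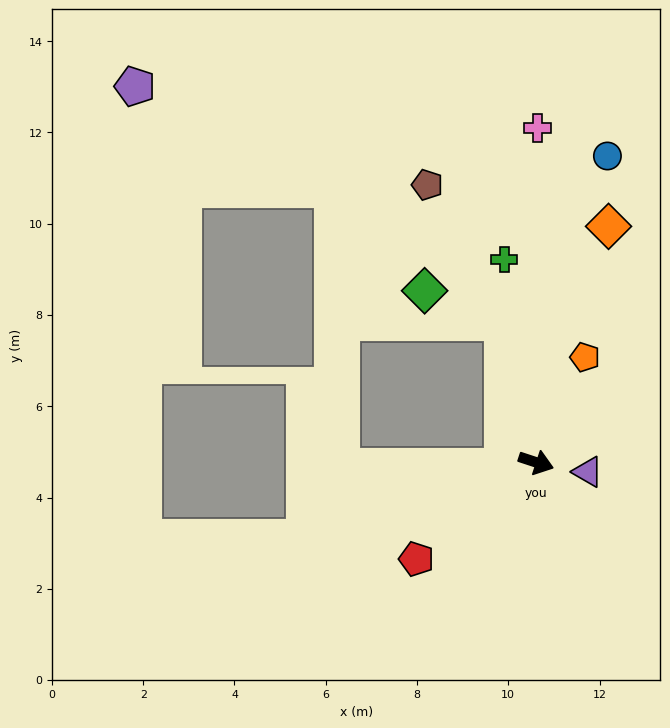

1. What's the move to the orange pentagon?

turn left 83°, forward 2.5 m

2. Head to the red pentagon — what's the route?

turn right 123°, forward 3.4 m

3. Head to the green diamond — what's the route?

blocked — turn left 121°, forward 3.2 m, then turn left 56°, forward 1.8 m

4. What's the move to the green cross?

turn left 117°, forward 4.5 m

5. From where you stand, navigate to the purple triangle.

turn left 8°, forward 1.2 m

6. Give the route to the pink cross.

turn left 108°, forward 7.3 m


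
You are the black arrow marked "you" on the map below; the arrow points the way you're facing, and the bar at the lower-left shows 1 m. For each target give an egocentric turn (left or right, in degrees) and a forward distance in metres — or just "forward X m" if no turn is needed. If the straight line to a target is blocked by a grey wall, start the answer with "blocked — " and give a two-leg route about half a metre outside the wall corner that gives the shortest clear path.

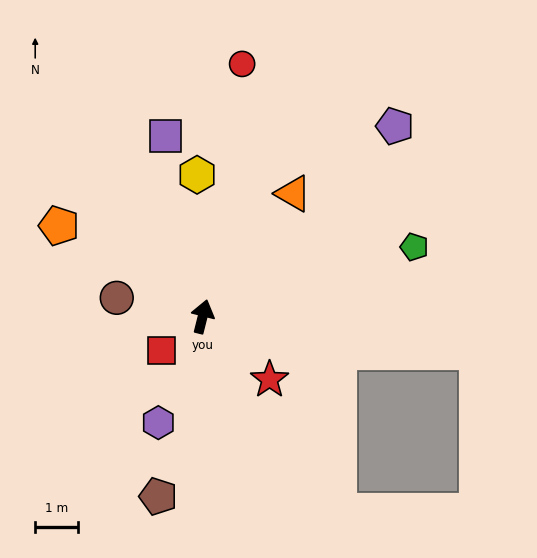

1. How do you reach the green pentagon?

turn right 58°, forward 5.2 m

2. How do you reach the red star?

turn right 119°, forward 2.2 m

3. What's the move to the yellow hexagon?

turn left 16°, forward 3.3 m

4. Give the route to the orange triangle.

turn right 22°, forward 3.6 m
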